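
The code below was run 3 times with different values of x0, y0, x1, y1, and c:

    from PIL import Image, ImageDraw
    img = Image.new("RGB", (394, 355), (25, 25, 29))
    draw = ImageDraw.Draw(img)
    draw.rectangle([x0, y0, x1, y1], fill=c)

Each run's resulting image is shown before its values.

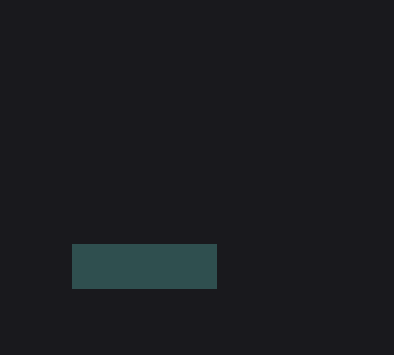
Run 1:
x0 = 72, y0 = 244, x1 = 216, y1 = 288, c = 'darkslategray'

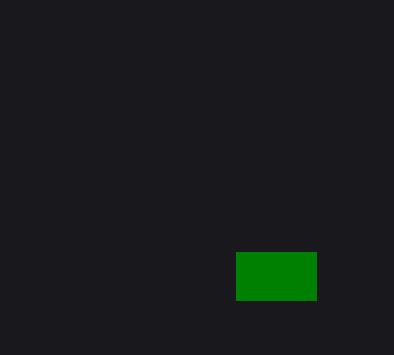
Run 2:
x0 = 236; y0 = 252; x1 = 316; y1 = 300; c = 'green'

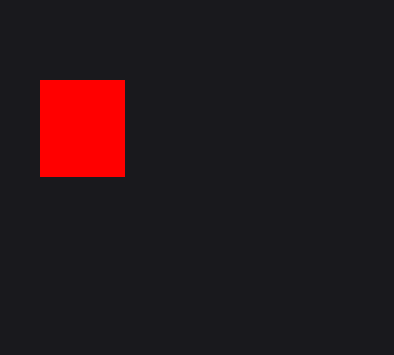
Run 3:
x0 = 40
y0 = 80
x1 = 124
y1 = 176
c = 'red'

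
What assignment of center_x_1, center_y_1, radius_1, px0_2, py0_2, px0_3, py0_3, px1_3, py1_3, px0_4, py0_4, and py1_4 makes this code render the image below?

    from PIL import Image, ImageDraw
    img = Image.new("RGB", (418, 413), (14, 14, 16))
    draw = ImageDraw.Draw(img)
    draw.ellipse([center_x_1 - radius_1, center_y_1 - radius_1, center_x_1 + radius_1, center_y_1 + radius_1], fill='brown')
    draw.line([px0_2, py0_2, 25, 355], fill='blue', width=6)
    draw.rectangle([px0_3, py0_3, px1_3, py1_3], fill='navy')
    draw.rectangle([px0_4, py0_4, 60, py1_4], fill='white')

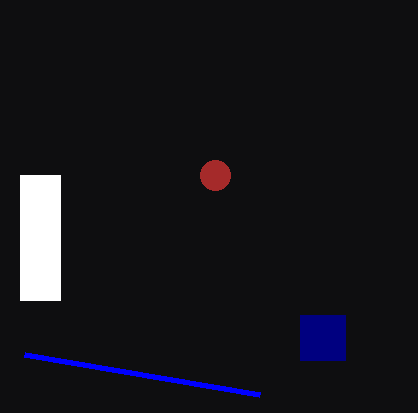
center_x_1 = 215
center_y_1 = 175
radius_1 = 15
px0_2 = 260
py0_2 = 395
px0_3 = 300
py0_3 = 315
px1_3 = 345
py1_3 = 360
px0_4 = 20
py0_4 = 175
py1_4 = 300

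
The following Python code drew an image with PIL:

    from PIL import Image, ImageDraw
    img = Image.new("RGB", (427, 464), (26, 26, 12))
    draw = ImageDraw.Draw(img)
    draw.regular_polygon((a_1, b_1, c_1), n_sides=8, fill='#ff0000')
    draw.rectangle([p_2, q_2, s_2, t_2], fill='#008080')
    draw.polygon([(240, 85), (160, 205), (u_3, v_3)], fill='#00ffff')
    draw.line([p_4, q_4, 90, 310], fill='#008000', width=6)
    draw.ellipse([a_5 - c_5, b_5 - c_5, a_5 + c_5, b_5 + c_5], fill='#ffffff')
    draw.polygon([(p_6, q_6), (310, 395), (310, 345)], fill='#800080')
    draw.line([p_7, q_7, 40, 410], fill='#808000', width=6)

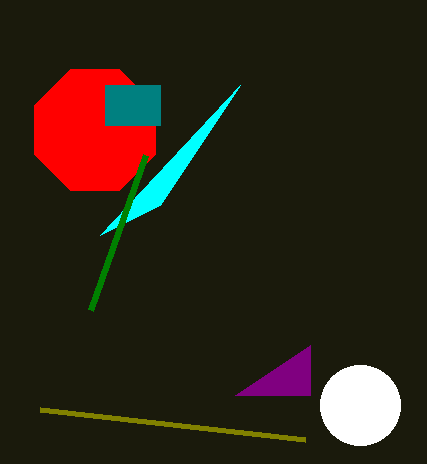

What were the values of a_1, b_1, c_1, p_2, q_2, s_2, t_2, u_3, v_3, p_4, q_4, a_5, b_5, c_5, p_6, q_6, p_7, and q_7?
a_1 = 95; b_1 = 130; c_1 = 65; p_2 = 105; q_2 = 85; s_2 = 160; t_2 = 125; u_3 = 100; v_3 = 235; p_4 = 145; q_4 = 155; a_5 = 360; b_5 = 405; c_5 = 40; p_6 = 235; q_6 = 395; p_7 = 305; q_7 = 440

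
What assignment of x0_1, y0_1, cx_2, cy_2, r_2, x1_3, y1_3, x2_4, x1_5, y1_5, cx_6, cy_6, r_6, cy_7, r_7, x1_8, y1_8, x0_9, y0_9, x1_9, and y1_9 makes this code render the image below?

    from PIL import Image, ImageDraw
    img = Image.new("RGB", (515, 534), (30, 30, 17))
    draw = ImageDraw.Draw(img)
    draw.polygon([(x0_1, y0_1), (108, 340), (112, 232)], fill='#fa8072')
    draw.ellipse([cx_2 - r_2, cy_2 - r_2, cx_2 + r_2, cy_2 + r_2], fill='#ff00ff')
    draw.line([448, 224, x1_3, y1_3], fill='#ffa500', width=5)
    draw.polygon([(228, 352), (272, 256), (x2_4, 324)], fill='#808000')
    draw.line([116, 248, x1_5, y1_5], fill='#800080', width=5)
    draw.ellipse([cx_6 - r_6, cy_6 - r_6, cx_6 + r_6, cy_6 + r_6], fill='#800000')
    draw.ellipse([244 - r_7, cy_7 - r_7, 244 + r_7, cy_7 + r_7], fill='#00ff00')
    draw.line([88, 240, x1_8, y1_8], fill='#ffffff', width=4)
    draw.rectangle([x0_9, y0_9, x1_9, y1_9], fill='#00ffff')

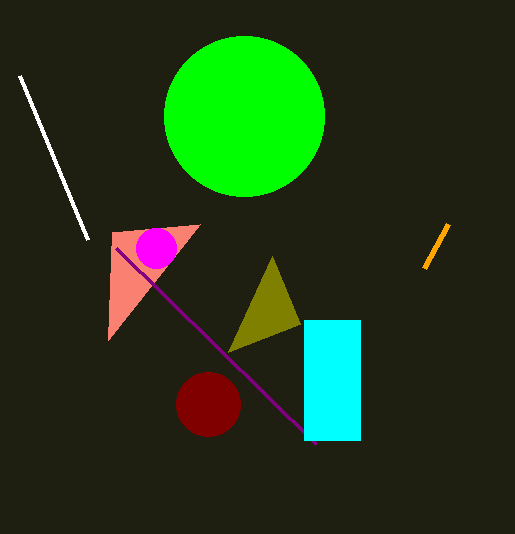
x0_1 = 200, y0_1 = 224, cx_2 = 156, cy_2 = 248, r_2 = 20, x1_3 = 424, y1_3 = 268, x2_4 = 300, x1_5 = 316, y1_5 = 444, cx_6 = 208, cy_6 = 404, r_6 = 32, cy_7 = 116, r_7 = 80, x1_8 = 20, y1_8 = 76, x0_9 = 304, y0_9 = 320, x1_9 = 360, y1_9 = 440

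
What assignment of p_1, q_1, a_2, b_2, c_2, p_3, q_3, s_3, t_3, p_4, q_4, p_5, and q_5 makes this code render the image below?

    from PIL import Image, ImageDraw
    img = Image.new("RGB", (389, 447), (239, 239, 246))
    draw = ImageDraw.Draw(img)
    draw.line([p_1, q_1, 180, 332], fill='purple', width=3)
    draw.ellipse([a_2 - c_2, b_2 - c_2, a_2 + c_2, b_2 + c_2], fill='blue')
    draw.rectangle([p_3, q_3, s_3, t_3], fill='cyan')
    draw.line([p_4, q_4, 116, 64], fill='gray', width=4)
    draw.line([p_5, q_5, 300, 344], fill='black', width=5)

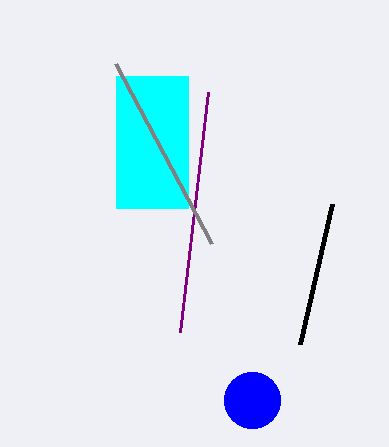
p_1 = 208
q_1 = 92
a_2 = 252
b_2 = 400
c_2 = 28
p_3 = 116
q_3 = 76
s_3 = 188
t_3 = 208
p_4 = 212
q_4 = 244
p_5 = 332
q_5 = 204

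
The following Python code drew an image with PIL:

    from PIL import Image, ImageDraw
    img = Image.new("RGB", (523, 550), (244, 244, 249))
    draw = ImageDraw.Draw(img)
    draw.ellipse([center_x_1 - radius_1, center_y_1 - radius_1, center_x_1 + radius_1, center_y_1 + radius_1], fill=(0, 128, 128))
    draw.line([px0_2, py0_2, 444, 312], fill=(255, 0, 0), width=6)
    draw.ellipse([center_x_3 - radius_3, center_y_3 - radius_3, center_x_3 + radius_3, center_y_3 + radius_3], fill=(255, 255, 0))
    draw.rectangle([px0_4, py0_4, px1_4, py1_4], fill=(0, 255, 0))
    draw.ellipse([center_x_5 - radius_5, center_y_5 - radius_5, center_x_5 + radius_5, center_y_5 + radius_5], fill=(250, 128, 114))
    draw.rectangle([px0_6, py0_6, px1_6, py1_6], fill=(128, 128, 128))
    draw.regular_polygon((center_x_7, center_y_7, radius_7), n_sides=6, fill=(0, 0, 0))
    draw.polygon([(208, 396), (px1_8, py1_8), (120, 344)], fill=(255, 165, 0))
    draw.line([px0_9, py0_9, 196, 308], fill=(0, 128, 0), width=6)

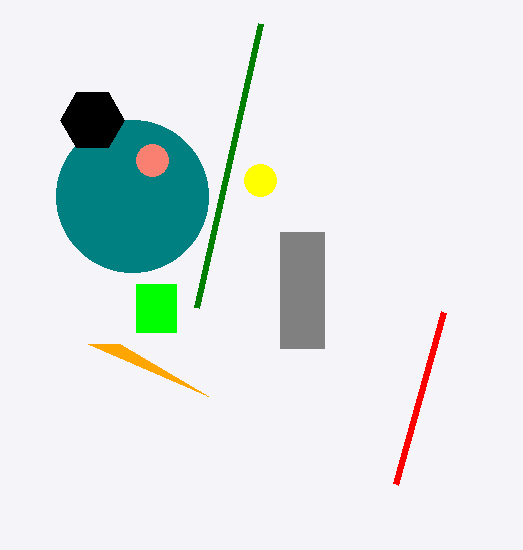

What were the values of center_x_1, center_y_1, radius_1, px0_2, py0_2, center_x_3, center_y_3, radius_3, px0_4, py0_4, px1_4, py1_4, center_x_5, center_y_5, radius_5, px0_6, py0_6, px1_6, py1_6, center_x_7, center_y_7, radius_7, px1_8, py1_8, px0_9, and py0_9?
center_x_1 = 132; center_y_1 = 196; radius_1 = 76; px0_2 = 396; py0_2 = 484; center_x_3 = 260; center_y_3 = 180; radius_3 = 16; px0_4 = 136; py0_4 = 284; px1_4 = 176; py1_4 = 332; center_x_5 = 152; center_y_5 = 160; radius_5 = 16; px0_6 = 280; py0_6 = 232; px1_6 = 324; py1_6 = 348; center_x_7 = 92; center_y_7 = 120; radius_7 = 32; px1_8 = 88; py1_8 = 344; px0_9 = 260; py0_9 = 24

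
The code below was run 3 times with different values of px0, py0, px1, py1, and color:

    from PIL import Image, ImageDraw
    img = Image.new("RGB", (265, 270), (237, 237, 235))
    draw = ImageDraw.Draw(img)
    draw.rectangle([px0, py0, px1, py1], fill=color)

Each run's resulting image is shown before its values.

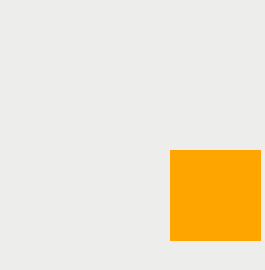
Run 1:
px0 = 170
py0 = 150
px1 = 260
py1 = 240
color = 'orange'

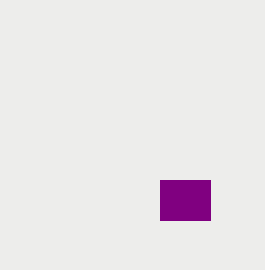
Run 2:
px0 = 160, py0 = 180, px1 = 210, py1 = 220, color = 'purple'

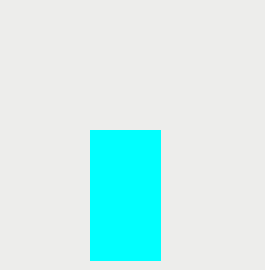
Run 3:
px0 = 90
py0 = 130
px1 = 160
py1 = 260
color = 'cyan'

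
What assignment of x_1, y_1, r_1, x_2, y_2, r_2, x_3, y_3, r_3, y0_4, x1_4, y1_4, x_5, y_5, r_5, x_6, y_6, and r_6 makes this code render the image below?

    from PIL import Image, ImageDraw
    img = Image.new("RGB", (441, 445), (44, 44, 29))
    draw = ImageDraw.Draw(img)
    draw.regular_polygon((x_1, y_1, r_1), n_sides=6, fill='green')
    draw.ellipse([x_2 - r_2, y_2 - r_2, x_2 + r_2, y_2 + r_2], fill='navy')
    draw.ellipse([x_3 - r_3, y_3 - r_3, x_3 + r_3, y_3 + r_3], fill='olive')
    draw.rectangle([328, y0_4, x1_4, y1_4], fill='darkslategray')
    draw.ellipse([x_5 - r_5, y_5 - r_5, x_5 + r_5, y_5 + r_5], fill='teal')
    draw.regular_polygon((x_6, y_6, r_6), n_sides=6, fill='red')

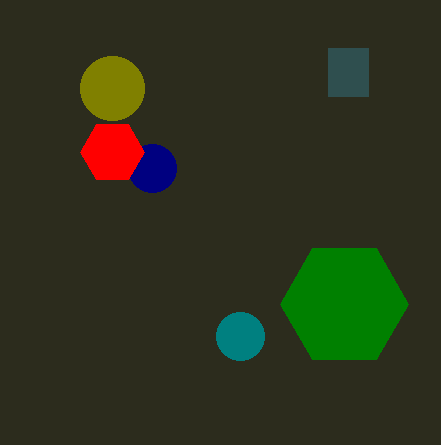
x_1 = 344; y_1 = 304; r_1 = 64; x_2 = 152; y_2 = 168; r_2 = 24; x_3 = 112; y_3 = 88; r_3 = 32; y0_4 = 48; x1_4 = 368; y1_4 = 96; x_5 = 240; y_5 = 336; r_5 = 24; x_6 = 112; y_6 = 152; r_6 = 32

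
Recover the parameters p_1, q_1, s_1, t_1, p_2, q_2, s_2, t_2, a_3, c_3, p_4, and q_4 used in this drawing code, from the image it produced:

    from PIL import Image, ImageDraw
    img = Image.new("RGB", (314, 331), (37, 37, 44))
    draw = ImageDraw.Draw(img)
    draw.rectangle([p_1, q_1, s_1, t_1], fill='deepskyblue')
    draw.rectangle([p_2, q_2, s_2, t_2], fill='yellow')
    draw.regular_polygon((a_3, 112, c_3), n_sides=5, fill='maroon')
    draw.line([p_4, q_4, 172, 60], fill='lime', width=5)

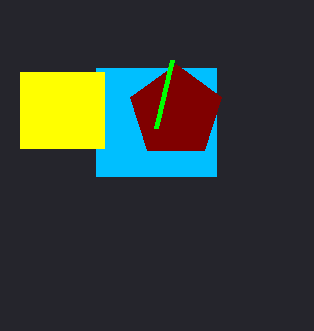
p_1 = 96
q_1 = 68
s_1 = 216
t_1 = 176
p_2 = 20
q_2 = 72
s_2 = 104
t_2 = 148
a_3 = 176
c_3 = 48
p_4 = 156
q_4 = 128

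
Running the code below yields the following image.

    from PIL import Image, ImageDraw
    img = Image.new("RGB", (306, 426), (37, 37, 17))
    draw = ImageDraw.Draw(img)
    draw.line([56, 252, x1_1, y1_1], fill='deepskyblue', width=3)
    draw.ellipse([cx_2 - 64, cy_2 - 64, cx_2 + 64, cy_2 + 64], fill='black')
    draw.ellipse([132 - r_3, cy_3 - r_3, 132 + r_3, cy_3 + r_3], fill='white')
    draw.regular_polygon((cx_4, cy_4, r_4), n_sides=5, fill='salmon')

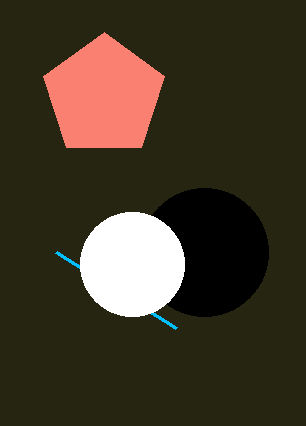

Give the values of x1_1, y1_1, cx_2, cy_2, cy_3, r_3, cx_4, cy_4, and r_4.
x1_1 = 176, y1_1 = 328, cx_2 = 204, cy_2 = 252, cy_3 = 264, r_3 = 52, cx_4 = 104, cy_4 = 96, r_4 = 64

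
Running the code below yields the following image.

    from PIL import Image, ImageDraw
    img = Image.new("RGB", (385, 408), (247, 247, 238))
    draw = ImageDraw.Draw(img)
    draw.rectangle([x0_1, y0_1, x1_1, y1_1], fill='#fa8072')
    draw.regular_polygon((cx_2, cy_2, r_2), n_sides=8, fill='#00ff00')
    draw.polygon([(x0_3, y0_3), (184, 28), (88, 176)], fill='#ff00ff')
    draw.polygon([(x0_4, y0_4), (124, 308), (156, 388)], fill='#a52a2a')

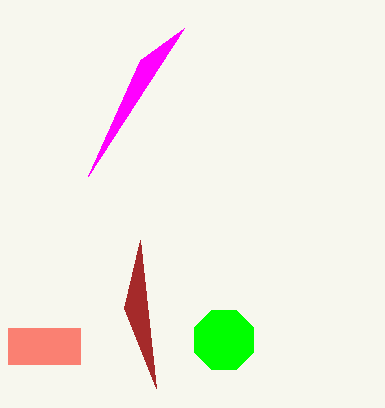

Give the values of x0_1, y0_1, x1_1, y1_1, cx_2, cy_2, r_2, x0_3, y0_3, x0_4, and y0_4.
x0_1 = 8, y0_1 = 328, x1_1 = 80, y1_1 = 364, cx_2 = 224, cy_2 = 340, r_2 = 32, x0_3 = 140, y0_3 = 60, x0_4 = 140, y0_4 = 240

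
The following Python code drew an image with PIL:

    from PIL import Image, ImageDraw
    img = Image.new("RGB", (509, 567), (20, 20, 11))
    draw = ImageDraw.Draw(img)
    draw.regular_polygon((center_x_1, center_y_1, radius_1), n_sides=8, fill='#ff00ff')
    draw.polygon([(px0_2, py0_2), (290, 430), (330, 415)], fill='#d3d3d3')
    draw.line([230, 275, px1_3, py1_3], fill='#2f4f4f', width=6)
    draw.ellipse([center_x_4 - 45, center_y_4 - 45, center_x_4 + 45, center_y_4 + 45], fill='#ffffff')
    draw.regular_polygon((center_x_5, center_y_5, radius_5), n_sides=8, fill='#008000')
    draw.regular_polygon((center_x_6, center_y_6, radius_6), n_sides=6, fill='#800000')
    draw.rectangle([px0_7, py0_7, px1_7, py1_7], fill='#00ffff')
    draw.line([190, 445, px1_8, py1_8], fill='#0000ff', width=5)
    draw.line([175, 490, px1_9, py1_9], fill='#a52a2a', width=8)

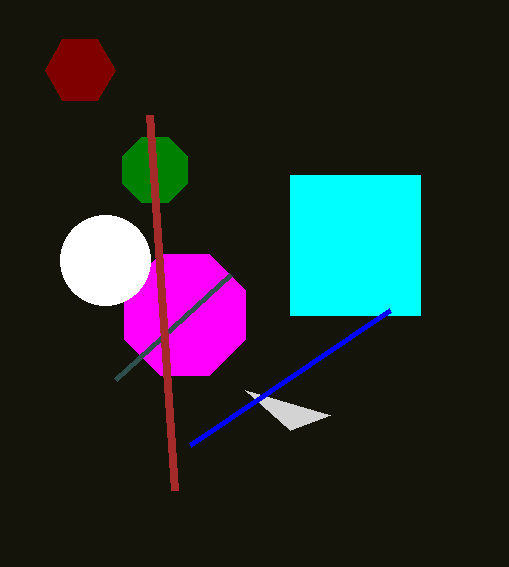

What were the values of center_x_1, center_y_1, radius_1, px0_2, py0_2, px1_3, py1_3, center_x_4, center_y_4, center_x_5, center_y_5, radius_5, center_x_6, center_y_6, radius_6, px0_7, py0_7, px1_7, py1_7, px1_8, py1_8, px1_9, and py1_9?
center_x_1 = 185; center_y_1 = 315; radius_1 = 65; px0_2 = 245; py0_2 = 390; px1_3 = 115; py1_3 = 380; center_x_4 = 105; center_y_4 = 260; center_x_5 = 155; center_y_5 = 170; radius_5 = 35; center_x_6 = 80; center_y_6 = 70; radius_6 = 35; px0_7 = 290; py0_7 = 175; px1_7 = 420; py1_7 = 315; px1_8 = 390; py1_8 = 310; px1_9 = 150; py1_9 = 115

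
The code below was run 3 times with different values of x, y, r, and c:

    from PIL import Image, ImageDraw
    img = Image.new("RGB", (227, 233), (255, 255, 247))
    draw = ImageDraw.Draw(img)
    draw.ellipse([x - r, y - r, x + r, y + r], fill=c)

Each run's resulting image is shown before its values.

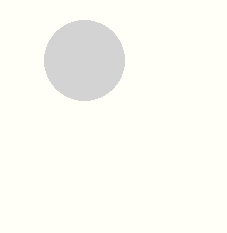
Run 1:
x = 84
y = 60
r = 40
c = 'lightgray'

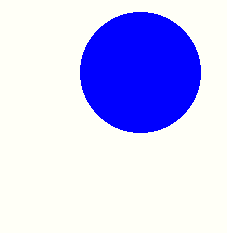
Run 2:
x = 140, y = 72, r = 60, c = 'blue'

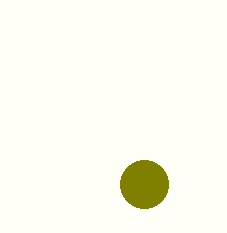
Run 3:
x = 144, y = 184, r = 24, c = 'olive'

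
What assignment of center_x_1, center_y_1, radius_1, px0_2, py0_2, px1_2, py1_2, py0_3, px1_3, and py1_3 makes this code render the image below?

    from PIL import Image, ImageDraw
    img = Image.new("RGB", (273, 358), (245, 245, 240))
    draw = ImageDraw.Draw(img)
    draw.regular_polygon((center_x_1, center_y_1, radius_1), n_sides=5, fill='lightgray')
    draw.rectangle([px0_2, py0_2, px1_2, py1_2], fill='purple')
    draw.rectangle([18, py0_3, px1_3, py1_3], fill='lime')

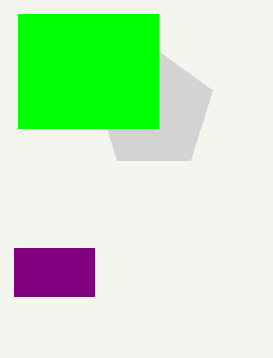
center_x_1 = 154
center_y_1 = 110
radius_1 = 62
px0_2 = 14
py0_2 = 248
px1_2 = 94
py1_2 = 296
py0_3 = 14
px1_3 = 158
py1_3 = 128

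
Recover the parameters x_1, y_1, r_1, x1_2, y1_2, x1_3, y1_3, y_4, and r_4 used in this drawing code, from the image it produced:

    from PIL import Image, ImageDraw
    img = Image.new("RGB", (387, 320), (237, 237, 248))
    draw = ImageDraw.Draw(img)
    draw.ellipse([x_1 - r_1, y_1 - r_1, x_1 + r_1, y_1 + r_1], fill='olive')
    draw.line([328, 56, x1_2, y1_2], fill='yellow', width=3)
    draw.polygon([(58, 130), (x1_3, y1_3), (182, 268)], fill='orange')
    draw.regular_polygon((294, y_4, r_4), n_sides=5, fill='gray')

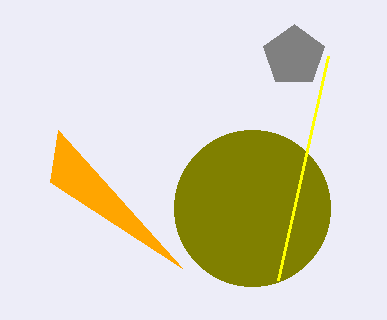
x_1 = 252; y_1 = 208; r_1 = 78; x1_2 = 278; y1_2 = 280; x1_3 = 50; y1_3 = 182; y_4 = 56; r_4 = 32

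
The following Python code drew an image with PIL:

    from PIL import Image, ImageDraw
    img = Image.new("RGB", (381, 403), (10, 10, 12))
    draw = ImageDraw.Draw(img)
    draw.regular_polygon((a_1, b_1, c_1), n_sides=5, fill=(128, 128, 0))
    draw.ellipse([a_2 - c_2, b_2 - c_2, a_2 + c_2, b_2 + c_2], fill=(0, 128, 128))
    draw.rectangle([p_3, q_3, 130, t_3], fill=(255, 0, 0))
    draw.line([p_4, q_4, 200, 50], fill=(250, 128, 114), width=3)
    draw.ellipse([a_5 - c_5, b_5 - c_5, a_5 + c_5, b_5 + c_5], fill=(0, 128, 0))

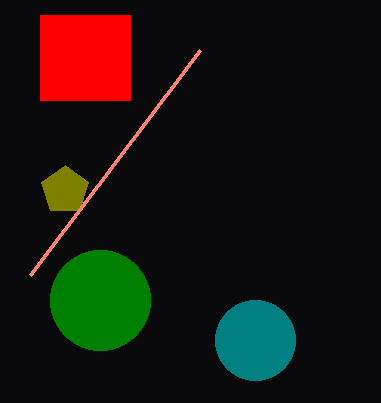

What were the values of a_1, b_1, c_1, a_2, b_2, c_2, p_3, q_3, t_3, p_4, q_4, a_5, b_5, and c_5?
a_1 = 65
b_1 = 190
c_1 = 25
a_2 = 255
b_2 = 340
c_2 = 40
p_3 = 40
q_3 = 15
t_3 = 100
p_4 = 30
q_4 = 275
a_5 = 100
b_5 = 300
c_5 = 50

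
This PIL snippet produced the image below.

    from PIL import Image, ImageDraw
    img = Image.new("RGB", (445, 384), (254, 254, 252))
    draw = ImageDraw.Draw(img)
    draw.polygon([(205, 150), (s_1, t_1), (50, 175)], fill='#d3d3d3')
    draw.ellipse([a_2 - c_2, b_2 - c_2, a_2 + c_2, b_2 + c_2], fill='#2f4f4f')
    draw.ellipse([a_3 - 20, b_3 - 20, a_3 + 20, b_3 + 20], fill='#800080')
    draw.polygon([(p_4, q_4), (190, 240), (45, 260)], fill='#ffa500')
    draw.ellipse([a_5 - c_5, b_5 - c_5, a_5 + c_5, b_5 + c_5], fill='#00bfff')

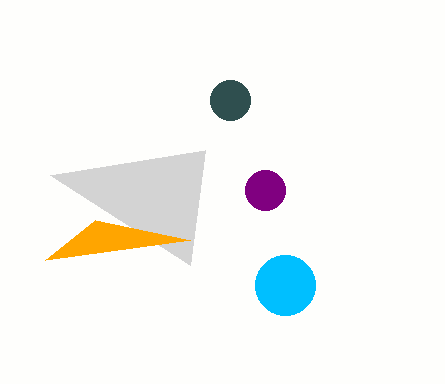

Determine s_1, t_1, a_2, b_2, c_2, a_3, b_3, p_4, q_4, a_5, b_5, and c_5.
s_1 = 190, t_1 = 265, a_2 = 230, b_2 = 100, c_2 = 20, a_3 = 265, b_3 = 190, p_4 = 95, q_4 = 220, a_5 = 285, b_5 = 285, c_5 = 30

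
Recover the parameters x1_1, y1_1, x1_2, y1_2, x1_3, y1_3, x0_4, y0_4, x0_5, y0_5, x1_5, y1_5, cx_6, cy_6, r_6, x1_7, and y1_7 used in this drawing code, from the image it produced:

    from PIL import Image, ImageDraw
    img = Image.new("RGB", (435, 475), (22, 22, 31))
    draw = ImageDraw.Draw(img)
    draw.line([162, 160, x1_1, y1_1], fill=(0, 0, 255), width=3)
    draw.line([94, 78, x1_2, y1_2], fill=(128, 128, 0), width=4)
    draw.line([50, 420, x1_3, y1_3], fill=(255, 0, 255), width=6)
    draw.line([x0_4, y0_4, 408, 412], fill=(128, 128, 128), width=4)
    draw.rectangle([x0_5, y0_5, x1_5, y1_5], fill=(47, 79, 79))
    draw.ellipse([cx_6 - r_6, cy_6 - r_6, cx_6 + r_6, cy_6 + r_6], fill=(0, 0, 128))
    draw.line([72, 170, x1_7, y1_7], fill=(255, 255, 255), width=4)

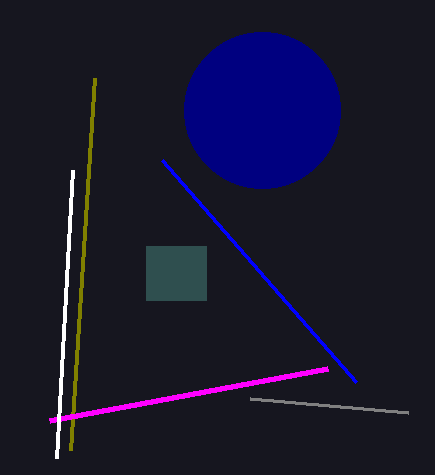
x1_1 = 356, y1_1 = 382, x1_2 = 70, y1_2 = 450, x1_3 = 328, y1_3 = 368, x0_4 = 250, y0_4 = 398, x0_5 = 146, y0_5 = 246, x1_5 = 206, y1_5 = 300, cx_6 = 262, cy_6 = 110, r_6 = 78, x1_7 = 56, y1_7 = 458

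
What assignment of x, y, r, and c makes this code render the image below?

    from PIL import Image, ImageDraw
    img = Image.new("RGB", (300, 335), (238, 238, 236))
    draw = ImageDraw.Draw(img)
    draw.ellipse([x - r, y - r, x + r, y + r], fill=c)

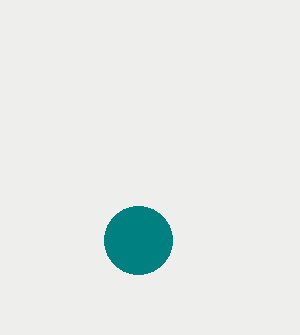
x = 138; y = 240; r = 34; c = 'teal'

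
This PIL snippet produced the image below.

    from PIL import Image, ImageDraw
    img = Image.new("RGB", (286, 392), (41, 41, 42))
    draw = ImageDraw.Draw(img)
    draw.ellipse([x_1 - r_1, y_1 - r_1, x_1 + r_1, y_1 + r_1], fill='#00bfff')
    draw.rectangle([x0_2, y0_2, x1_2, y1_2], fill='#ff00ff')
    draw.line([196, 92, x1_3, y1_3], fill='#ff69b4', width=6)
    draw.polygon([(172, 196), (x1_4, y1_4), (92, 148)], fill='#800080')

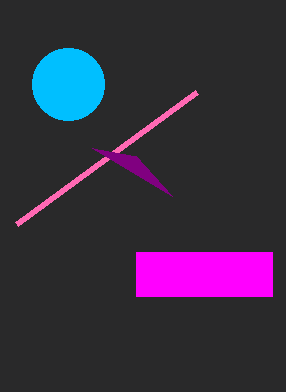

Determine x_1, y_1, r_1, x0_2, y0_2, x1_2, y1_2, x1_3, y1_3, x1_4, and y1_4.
x_1 = 68, y_1 = 84, r_1 = 36, x0_2 = 136, y0_2 = 252, x1_2 = 272, y1_2 = 296, x1_3 = 16, y1_3 = 224, x1_4 = 136, y1_4 = 156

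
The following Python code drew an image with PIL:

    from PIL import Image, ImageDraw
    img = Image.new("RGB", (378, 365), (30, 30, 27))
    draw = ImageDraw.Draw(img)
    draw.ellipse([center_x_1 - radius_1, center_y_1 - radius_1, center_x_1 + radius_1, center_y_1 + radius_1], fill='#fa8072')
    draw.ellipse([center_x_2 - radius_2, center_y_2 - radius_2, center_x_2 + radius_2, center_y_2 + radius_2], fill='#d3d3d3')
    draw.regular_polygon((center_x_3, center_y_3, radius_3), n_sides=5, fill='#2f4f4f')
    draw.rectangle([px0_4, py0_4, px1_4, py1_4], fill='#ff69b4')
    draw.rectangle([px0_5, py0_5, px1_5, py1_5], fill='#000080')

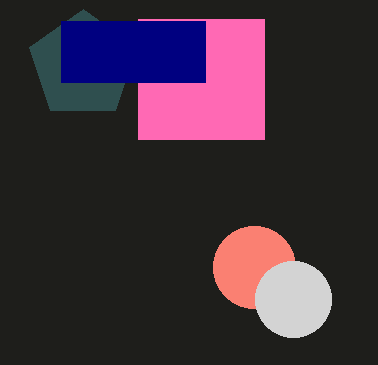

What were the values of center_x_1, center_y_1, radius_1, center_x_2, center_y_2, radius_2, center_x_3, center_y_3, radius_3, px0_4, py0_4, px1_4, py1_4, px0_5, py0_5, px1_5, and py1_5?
center_x_1 = 254; center_y_1 = 267; radius_1 = 41; center_x_2 = 293; center_y_2 = 299; radius_2 = 38; center_x_3 = 83; center_y_3 = 65; radius_3 = 56; px0_4 = 138; py0_4 = 19; px1_4 = 264; py1_4 = 139; px0_5 = 61; py0_5 = 21; px1_5 = 205; py1_5 = 82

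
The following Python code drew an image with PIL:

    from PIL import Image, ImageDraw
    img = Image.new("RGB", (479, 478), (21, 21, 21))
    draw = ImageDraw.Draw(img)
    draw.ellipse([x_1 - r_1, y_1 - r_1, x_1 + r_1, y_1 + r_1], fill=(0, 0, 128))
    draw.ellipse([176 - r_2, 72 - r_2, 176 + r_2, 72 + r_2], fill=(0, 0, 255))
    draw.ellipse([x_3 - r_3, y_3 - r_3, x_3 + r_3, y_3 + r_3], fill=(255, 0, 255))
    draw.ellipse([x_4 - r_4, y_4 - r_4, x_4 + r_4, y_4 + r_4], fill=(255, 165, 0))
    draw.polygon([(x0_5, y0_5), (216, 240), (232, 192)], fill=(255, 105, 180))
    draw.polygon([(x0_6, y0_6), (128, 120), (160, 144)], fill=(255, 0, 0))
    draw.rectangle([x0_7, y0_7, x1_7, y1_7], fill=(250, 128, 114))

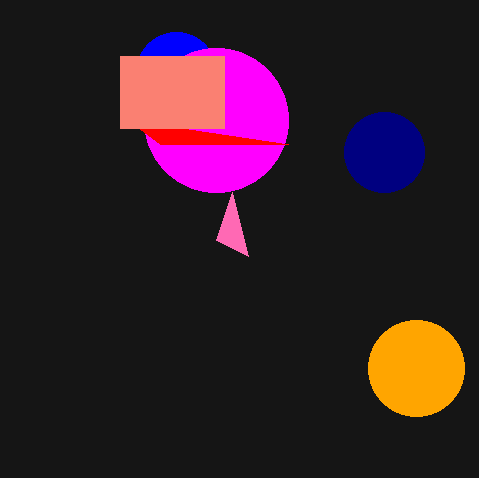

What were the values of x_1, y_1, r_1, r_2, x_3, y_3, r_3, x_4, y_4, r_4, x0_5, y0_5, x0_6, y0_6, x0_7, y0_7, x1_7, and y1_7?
x_1 = 384
y_1 = 152
r_1 = 40
r_2 = 40
x_3 = 216
y_3 = 120
r_3 = 72
x_4 = 416
y_4 = 368
r_4 = 48
x0_5 = 248
y0_5 = 256
x0_6 = 288
y0_6 = 144
x0_7 = 120
y0_7 = 56
x1_7 = 224
y1_7 = 128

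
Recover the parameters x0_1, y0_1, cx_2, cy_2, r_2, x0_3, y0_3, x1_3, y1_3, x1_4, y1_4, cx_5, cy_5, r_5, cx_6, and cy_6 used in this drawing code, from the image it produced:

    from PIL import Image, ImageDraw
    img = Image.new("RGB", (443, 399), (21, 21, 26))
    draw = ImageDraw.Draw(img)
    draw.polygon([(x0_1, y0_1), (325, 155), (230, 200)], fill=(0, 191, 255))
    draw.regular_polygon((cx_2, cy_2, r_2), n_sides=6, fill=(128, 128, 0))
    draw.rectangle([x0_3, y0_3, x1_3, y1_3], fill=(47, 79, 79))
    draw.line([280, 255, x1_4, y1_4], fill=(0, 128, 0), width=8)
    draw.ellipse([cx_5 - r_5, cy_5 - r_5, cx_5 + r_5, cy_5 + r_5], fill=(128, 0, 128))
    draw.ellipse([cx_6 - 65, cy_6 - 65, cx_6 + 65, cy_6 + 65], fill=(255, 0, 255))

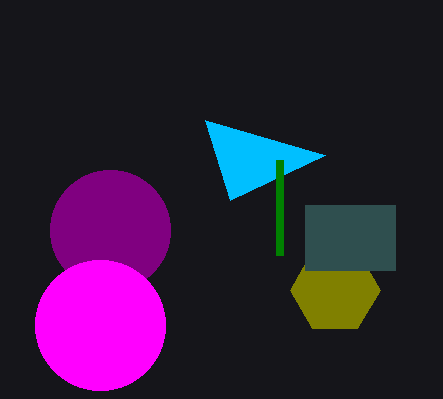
x0_1 = 205, y0_1 = 120, cx_2 = 335, cy_2 = 290, r_2 = 45, x0_3 = 305, y0_3 = 205, x1_3 = 395, y1_3 = 270, x1_4 = 280, y1_4 = 160, cx_5 = 110, cy_5 = 230, r_5 = 60, cx_6 = 100, cy_6 = 325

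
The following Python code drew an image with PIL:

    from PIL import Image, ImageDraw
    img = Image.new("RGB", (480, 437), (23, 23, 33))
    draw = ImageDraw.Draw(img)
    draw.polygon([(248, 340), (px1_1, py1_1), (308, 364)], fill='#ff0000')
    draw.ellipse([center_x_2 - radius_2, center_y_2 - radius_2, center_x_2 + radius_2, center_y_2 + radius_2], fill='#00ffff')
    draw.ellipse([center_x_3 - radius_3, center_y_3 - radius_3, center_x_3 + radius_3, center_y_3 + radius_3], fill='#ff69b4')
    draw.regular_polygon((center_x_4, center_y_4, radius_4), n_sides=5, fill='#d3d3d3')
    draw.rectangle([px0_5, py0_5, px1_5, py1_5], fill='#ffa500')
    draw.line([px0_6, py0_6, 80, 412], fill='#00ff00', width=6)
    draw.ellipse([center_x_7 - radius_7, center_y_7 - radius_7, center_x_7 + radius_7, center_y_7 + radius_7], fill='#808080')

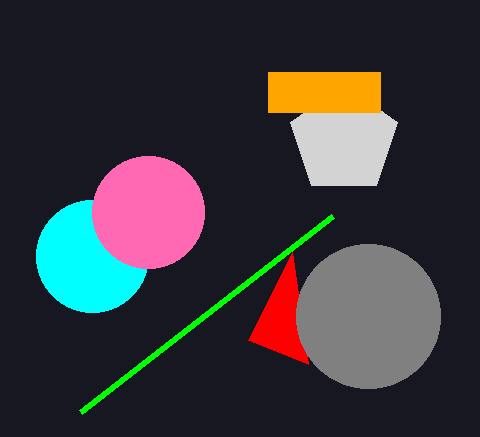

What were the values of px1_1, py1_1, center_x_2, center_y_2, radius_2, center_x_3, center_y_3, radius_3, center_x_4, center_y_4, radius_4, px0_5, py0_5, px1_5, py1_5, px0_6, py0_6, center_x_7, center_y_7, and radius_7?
px1_1 = 292
py1_1 = 252
center_x_2 = 92
center_y_2 = 256
radius_2 = 56
center_x_3 = 148
center_y_3 = 212
radius_3 = 56
center_x_4 = 344
center_y_4 = 140
radius_4 = 56
px0_5 = 268
py0_5 = 72
px1_5 = 380
py1_5 = 112
px0_6 = 332
py0_6 = 216
center_x_7 = 368
center_y_7 = 316
radius_7 = 72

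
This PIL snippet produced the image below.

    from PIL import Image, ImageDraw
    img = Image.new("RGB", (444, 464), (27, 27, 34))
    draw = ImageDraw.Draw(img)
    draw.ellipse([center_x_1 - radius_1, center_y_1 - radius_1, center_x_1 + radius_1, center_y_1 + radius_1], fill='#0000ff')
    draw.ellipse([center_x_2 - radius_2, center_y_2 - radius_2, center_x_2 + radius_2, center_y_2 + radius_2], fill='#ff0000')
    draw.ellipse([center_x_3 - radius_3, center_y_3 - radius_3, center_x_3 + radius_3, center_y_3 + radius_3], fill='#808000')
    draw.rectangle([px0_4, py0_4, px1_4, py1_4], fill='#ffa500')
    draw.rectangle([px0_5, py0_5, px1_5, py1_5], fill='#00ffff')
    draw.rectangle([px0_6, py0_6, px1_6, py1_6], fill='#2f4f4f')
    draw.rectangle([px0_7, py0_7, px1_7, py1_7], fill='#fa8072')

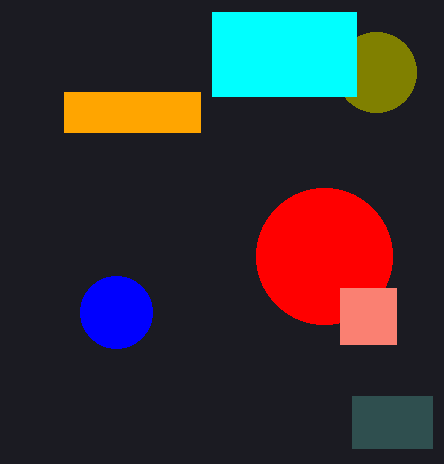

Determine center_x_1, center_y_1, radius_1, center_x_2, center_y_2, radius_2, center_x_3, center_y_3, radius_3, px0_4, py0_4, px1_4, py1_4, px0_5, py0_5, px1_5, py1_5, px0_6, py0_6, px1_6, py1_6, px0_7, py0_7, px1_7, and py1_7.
center_x_1 = 116, center_y_1 = 312, radius_1 = 36, center_x_2 = 324, center_y_2 = 256, radius_2 = 68, center_x_3 = 376, center_y_3 = 72, radius_3 = 40, px0_4 = 64, py0_4 = 92, px1_4 = 200, py1_4 = 132, px0_5 = 212, py0_5 = 12, px1_5 = 356, py1_5 = 96, px0_6 = 352, py0_6 = 396, px1_6 = 432, py1_6 = 448, px0_7 = 340, py0_7 = 288, px1_7 = 396, py1_7 = 344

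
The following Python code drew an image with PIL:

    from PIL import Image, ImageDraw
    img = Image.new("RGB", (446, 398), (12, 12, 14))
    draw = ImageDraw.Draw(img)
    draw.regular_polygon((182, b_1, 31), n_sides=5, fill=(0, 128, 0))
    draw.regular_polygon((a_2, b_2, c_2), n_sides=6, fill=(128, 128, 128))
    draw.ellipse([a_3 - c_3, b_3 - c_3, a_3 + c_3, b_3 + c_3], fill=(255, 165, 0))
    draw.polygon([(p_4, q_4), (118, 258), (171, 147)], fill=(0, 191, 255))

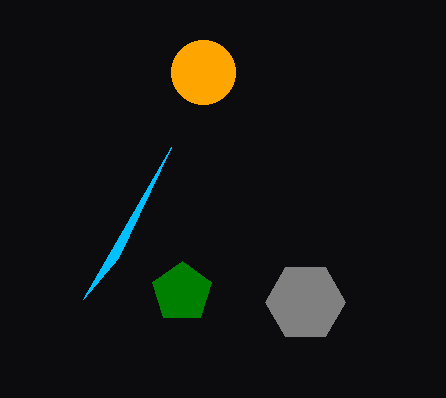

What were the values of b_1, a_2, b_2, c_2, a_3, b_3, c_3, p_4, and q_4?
b_1 = 292
a_2 = 305
b_2 = 302
c_2 = 40
a_3 = 203
b_3 = 72
c_3 = 32
p_4 = 83
q_4 = 299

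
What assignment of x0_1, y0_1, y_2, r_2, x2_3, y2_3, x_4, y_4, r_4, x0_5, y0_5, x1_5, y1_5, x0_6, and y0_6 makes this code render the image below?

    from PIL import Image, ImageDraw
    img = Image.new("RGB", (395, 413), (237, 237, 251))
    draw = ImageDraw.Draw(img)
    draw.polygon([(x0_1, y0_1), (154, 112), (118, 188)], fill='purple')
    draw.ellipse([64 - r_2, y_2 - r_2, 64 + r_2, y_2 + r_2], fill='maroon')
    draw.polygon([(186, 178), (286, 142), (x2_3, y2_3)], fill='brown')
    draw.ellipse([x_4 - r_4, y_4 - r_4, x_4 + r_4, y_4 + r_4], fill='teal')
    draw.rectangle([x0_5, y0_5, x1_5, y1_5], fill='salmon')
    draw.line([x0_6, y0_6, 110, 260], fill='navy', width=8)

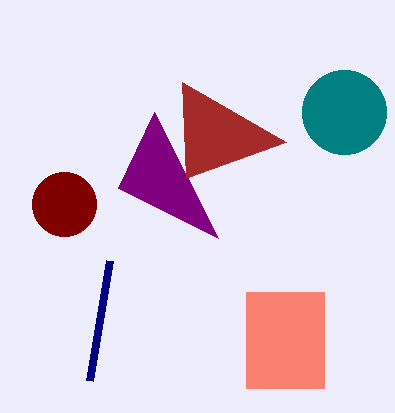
x0_1 = 218; y0_1 = 238; y_2 = 204; r_2 = 32; x2_3 = 182; y2_3 = 82; x_4 = 344; y_4 = 112; r_4 = 42; x0_5 = 246; y0_5 = 292; x1_5 = 324; y1_5 = 388; x0_6 = 90; y0_6 = 380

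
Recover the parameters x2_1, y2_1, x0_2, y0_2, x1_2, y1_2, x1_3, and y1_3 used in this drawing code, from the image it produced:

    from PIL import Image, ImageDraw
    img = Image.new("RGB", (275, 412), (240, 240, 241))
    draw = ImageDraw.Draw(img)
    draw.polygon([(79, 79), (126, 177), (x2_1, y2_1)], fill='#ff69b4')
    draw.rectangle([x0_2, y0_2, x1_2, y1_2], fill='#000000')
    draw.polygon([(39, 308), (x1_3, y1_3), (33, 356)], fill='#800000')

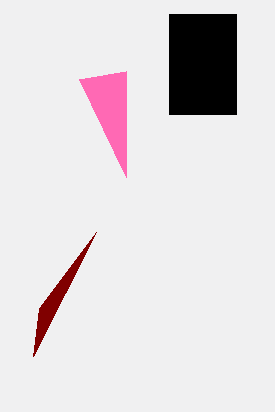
x2_1 = 126; y2_1 = 71; x0_2 = 169; y0_2 = 14; x1_2 = 236; y1_2 = 114; x1_3 = 96; y1_3 = 232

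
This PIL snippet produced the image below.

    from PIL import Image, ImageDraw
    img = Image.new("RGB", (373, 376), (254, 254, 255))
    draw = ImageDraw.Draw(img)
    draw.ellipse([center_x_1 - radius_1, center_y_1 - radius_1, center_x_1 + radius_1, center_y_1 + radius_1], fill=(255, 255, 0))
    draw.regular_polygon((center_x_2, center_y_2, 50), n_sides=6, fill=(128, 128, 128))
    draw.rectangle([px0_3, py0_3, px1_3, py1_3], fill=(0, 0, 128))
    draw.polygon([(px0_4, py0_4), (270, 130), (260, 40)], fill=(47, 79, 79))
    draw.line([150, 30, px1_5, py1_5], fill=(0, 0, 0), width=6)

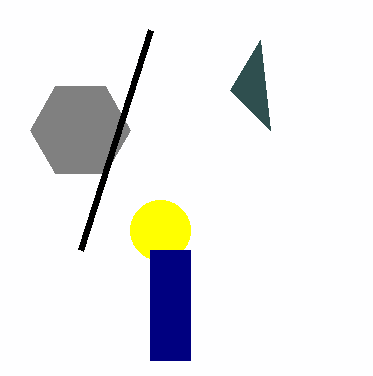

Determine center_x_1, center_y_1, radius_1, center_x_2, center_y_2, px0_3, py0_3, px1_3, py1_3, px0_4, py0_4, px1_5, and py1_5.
center_x_1 = 160
center_y_1 = 230
radius_1 = 30
center_x_2 = 80
center_y_2 = 130
px0_3 = 150
py0_3 = 250
px1_3 = 190
py1_3 = 360
px0_4 = 230
py0_4 = 90
px1_5 = 80
py1_5 = 250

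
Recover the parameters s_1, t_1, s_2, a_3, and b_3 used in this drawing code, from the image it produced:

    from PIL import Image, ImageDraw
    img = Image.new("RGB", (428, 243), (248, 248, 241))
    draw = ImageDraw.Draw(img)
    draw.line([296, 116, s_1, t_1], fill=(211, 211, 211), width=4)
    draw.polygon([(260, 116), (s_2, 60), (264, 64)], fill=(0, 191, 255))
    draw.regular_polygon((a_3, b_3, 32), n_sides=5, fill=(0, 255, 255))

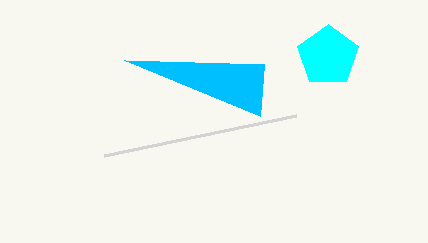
s_1 = 104, t_1 = 156, s_2 = 124, a_3 = 328, b_3 = 56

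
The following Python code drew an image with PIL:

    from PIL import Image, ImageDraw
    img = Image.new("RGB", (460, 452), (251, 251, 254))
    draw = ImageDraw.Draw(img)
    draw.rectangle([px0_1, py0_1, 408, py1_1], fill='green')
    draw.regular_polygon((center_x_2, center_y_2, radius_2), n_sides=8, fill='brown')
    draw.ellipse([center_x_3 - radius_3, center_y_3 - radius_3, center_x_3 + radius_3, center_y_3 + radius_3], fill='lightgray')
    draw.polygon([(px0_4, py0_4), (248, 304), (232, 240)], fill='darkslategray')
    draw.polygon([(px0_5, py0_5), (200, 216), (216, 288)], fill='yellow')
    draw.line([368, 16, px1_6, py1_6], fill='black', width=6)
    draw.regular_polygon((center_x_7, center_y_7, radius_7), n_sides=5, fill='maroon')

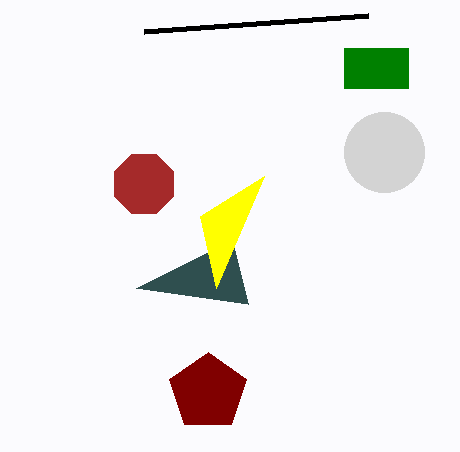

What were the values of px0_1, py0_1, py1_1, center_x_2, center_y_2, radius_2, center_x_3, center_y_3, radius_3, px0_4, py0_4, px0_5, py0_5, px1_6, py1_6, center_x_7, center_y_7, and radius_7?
px0_1 = 344
py0_1 = 48
py1_1 = 88
center_x_2 = 144
center_y_2 = 184
radius_2 = 32
center_x_3 = 384
center_y_3 = 152
radius_3 = 40
px0_4 = 136
py0_4 = 288
px0_5 = 264
py0_5 = 176
px1_6 = 144
py1_6 = 32
center_x_7 = 208
center_y_7 = 392
radius_7 = 40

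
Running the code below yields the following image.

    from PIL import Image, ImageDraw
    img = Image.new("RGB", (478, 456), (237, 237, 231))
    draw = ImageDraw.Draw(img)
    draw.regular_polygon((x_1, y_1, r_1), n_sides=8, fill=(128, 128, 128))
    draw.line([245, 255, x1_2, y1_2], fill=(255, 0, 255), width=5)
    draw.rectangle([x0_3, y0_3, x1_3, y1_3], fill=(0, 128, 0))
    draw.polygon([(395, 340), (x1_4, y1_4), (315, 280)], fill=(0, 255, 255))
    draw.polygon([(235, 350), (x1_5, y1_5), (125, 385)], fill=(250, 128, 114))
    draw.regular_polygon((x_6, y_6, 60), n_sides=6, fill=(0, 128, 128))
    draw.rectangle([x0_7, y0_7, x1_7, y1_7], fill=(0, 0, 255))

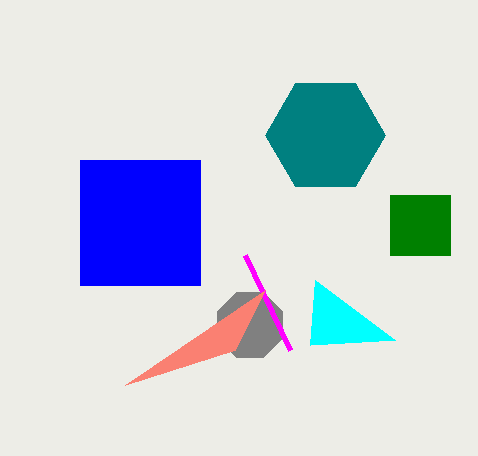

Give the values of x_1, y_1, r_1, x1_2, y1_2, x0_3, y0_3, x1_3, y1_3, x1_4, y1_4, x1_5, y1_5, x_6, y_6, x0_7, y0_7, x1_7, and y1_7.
x_1 = 250; y_1 = 325; r_1 = 35; x1_2 = 290; y1_2 = 350; x0_3 = 390; y0_3 = 195; x1_3 = 450; y1_3 = 255; x1_4 = 310; y1_4 = 345; x1_5 = 265; y1_5 = 290; x_6 = 325; y_6 = 135; x0_7 = 80; y0_7 = 160; x1_7 = 200; y1_7 = 285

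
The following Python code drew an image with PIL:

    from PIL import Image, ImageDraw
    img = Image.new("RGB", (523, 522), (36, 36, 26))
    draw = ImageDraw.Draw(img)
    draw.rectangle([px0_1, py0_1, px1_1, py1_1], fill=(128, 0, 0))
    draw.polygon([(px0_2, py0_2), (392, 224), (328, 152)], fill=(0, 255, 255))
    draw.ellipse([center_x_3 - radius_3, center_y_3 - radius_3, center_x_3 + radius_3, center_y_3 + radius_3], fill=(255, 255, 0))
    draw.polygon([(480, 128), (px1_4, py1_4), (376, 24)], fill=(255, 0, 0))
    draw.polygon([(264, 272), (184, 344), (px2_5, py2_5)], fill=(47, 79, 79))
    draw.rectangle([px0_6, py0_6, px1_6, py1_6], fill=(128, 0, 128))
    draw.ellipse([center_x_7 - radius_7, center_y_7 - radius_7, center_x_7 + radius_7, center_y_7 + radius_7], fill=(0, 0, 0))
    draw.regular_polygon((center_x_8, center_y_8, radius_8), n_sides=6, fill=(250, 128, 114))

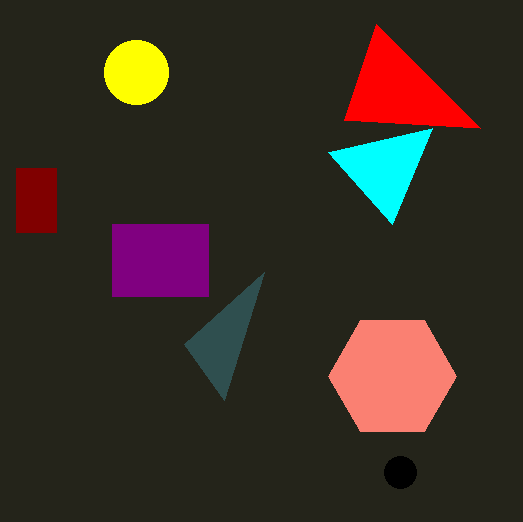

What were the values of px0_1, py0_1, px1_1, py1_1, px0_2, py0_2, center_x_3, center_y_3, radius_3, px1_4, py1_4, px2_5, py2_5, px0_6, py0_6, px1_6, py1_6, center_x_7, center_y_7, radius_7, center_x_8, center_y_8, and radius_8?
px0_1 = 16, py0_1 = 168, px1_1 = 56, py1_1 = 232, px0_2 = 432, py0_2 = 128, center_x_3 = 136, center_y_3 = 72, radius_3 = 32, px1_4 = 344, py1_4 = 120, px2_5 = 224, py2_5 = 400, px0_6 = 112, py0_6 = 224, px1_6 = 208, py1_6 = 296, center_x_7 = 400, center_y_7 = 472, radius_7 = 16, center_x_8 = 392, center_y_8 = 376, radius_8 = 64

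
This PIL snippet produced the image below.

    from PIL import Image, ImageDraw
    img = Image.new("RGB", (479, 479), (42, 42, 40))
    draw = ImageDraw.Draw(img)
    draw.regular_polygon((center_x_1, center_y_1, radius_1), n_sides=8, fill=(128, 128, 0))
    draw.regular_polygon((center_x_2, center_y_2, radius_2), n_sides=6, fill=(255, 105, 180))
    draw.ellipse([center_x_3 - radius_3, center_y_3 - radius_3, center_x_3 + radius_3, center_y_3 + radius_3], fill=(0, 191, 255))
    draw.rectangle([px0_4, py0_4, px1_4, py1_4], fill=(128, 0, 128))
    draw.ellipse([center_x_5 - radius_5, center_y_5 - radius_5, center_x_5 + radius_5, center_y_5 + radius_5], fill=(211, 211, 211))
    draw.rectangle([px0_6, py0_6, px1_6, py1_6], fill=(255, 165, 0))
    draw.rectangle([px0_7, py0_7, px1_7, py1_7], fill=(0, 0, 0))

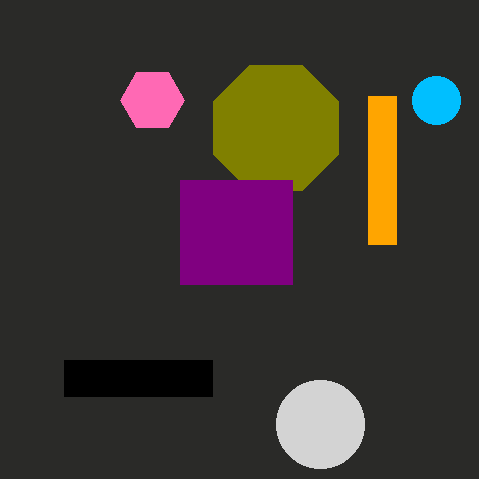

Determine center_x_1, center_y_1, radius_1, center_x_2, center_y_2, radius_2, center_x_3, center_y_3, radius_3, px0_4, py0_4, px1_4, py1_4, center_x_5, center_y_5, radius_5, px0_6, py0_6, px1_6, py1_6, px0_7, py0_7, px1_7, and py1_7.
center_x_1 = 276; center_y_1 = 128; radius_1 = 68; center_x_2 = 152; center_y_2 = 100; radius_2 = 32; center_x_3 = 436; center_y_3 = 100; radius_3 = 24; px0_4 = 180; py0_4 = 180; px1_4 = 292; py1_4 = 284; center_x_5 = 320; center_y_5 = 424; radius_5 = 44; px0_6 = 368; py0_6 = 96; px1_6 = 396; py1_6 = 244; px0_7 = 64; py0_7 = 360; px1_7 = 212; py1_7 = 396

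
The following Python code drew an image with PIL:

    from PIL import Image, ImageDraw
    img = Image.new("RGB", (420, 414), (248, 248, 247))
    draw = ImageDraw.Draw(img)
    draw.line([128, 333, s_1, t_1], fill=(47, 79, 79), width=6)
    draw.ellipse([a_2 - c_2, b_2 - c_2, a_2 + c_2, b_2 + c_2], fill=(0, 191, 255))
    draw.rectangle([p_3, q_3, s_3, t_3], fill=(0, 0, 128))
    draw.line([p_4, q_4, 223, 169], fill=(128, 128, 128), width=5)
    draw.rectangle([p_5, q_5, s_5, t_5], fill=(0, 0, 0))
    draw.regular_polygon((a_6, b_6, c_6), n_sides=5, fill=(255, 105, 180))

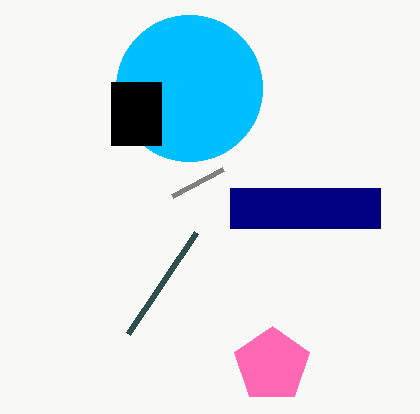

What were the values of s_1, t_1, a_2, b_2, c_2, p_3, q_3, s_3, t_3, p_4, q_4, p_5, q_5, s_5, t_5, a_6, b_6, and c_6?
s_1 = 196, t_1 = 232, a_2 = 189, b_2 = 88, c_2 = 73, p_3 = 230, q_3 = 188, s_3 = 380, t_3 = 228, p_4 = 172, q_4 = 196, p_5 = 111, q_5 = 82, s_5 = 161, t_5 = 145, a_6 = 272, b_6 = 365, c_6 = 39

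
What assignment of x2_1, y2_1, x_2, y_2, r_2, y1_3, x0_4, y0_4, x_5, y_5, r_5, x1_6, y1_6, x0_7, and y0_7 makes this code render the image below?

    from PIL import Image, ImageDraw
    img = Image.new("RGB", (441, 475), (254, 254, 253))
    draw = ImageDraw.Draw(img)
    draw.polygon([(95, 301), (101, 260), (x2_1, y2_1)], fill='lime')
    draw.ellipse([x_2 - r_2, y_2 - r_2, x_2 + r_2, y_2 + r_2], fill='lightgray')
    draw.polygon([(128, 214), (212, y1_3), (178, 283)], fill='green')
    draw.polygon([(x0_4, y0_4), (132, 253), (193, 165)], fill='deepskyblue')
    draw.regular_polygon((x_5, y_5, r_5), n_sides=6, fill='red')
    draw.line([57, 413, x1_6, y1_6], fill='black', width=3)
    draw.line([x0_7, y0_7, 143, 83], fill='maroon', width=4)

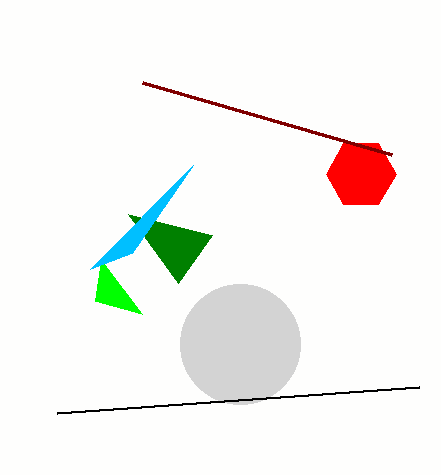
x2_1 = 142
y2_1 = 314
x_2 = 240
y_2 = 344
r_2 = 60
y1_3 = 235
x0_4 = 90
y0_4 = 269
x_5 = 361
y_5 = 174
r_5 = 35
x1_6 = 419
y1_6 = 387
x0_7 = 392
y0_7 = 155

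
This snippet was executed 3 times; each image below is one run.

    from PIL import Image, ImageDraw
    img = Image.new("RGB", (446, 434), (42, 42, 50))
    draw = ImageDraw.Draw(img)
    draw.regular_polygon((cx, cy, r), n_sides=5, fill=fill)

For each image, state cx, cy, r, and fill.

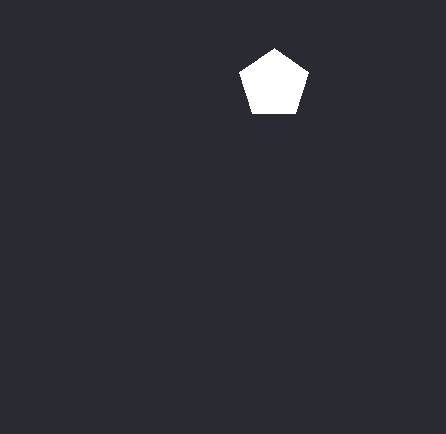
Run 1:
cx = 274; cy = 84; r = 36; fill = 'white'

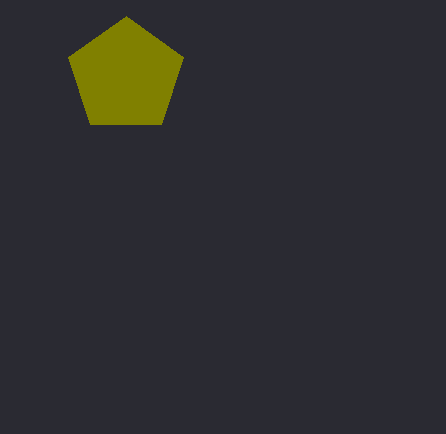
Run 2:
cx = 126
cy = 76
r = 60
fill = 'olive'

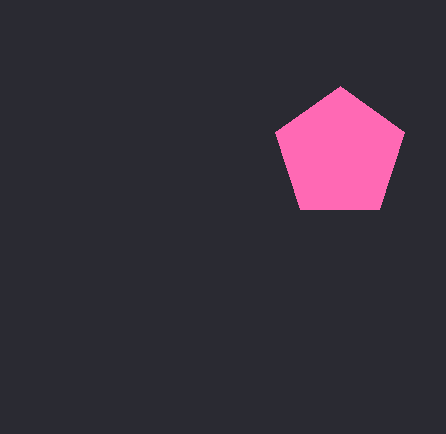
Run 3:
cx = 340, cy = 154, r = 68, fill = 'hotpink'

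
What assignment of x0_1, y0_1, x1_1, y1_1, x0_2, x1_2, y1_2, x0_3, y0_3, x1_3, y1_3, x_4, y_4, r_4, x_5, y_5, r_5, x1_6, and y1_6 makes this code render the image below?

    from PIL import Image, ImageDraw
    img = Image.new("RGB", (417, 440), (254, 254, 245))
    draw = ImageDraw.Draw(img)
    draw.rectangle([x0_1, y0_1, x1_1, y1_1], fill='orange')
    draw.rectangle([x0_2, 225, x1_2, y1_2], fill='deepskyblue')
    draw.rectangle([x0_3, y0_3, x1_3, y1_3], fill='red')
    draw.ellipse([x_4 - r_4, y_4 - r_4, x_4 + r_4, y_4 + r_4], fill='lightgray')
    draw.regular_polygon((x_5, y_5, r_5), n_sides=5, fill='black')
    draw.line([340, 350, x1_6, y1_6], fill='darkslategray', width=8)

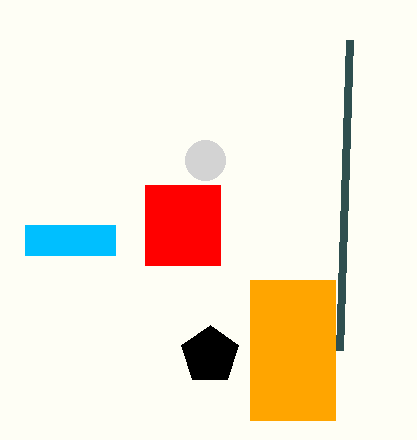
x0_1 = 250
y0_1 = 280
x1_1 = 335
y1_1 = 420
x0_2 = 25
x1_2 = 115
y1_2 = 255
x0_3 = 145
y0_3 = 185
x1_3 = 220
y1_3 = 265
x_4 = 205
y_4 = 160
r_4 = 20
x_5 = 210
y_5 = 355
r_5 = 30
x1_6 = 350
y1_6 = 40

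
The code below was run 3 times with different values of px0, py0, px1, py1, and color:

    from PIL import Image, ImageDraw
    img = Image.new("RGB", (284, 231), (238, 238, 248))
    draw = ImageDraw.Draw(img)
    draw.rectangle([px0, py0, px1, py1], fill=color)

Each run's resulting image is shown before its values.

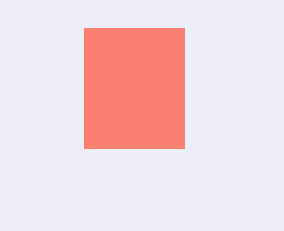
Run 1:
px0 = 84; py0 = 28; px1 = 184; py1 = 148; color = 'salmon'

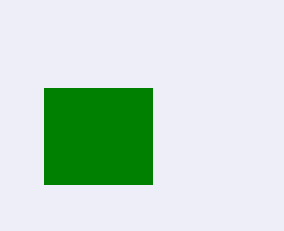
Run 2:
px0 = 44; py0 = 88; px1 = 152; py1 = 184; color = 'green'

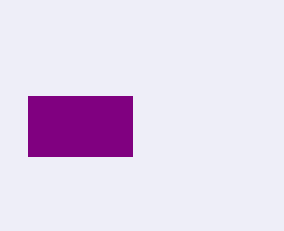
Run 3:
px0 = 28; py0 = 96; px1 = 132; py1 = 156; color = 'purple'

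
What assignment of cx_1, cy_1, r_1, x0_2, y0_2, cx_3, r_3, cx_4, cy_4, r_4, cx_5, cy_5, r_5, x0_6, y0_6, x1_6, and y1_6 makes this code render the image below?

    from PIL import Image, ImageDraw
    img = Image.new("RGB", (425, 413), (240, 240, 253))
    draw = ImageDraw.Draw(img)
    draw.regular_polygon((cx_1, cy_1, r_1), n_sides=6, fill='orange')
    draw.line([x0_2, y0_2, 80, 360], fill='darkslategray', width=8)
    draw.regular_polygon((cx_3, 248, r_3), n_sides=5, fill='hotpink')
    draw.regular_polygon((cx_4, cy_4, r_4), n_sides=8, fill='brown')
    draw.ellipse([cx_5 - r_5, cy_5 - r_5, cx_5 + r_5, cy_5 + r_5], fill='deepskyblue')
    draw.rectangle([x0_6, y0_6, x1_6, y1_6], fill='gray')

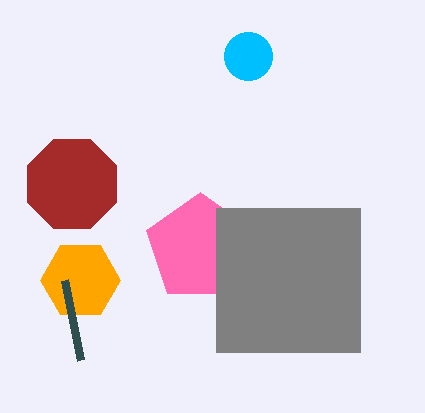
cx_1 = 80, cy_1 = 280, r_1 = 40, x0_2 = 64, y0_2 = 280, cx_3 = 200, r_3 = 56, cx_4 = 72, cy_4 = 184, r_4 = 48, cx_5 = 248, cy_5 = 56, r_5 = 24, x0_6 = 216, y0_6 = 208, x1_6 = 360, y1_6 = 352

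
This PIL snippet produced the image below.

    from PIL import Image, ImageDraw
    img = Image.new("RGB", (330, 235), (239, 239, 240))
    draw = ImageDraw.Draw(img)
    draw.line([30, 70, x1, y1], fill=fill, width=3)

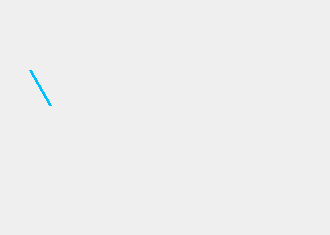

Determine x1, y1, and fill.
x1 = 50, y1 = 105, fill = 'deepskyblue'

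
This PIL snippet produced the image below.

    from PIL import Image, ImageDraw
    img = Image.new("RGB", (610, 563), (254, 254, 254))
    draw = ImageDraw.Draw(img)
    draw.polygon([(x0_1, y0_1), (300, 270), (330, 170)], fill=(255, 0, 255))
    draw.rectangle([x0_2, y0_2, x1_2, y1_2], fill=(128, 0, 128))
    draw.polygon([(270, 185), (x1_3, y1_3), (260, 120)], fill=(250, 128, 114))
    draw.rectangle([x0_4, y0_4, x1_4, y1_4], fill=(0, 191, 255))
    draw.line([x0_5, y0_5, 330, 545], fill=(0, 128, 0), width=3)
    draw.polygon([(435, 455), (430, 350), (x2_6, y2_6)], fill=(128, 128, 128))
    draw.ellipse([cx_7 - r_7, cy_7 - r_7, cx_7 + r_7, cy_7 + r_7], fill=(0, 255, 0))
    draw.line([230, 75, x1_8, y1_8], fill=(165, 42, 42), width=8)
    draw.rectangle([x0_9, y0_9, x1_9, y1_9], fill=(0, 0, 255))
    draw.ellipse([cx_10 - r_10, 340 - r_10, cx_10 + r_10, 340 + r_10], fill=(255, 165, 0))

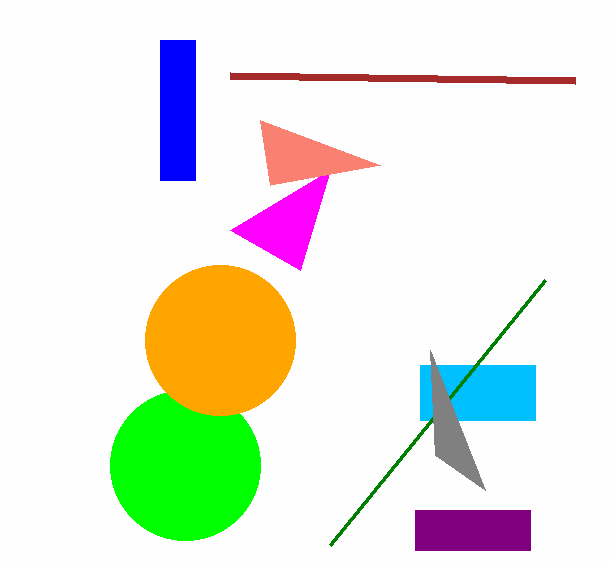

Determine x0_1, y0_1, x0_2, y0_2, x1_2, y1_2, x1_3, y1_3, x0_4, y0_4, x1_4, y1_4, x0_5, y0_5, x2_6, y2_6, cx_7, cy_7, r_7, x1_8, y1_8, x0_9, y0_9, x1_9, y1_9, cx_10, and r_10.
x0_1 = 230
y0_1 = 230
x0_2 = 415
y0_2 = 510
x1_2 = 530
y1_2 = 550
x1_3 = 380
y1_3 = 165
x0_4 = 420
y0_4 = 365
x1_4 = 535
y1_4 = 420
x0_5 = 545
y0_5 = 280
x2_6 = 485
y2_6 = 490
cx_7 = 185
cy_7 = 465
r_7 = 75
x1_8 = 575
y1_8 = 80
x0_9 = 160
y0_9 = 40
x1_9 = 195
y1_9 = 180
cx_10 = 220
r_10 = 75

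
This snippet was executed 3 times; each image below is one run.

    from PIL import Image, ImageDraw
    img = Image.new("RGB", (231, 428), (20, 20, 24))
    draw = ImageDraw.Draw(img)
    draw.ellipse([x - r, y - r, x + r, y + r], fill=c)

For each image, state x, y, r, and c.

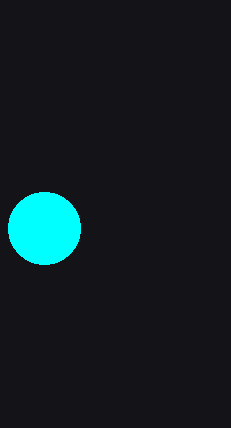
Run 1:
x = 44
y = 228
r = 36
c = 'cyan'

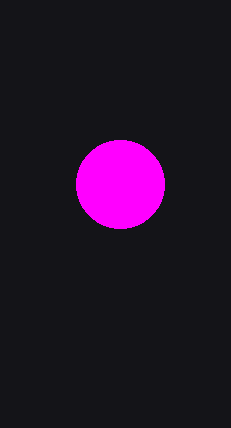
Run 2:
x = 120, y = 184, r = 44, c = 'magenta'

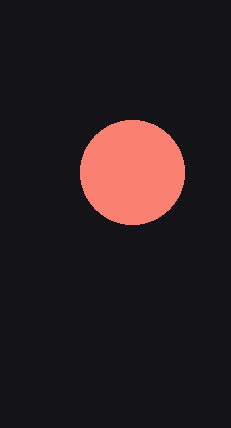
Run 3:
x = 132; y = 172; r = 52; c = 'salmon'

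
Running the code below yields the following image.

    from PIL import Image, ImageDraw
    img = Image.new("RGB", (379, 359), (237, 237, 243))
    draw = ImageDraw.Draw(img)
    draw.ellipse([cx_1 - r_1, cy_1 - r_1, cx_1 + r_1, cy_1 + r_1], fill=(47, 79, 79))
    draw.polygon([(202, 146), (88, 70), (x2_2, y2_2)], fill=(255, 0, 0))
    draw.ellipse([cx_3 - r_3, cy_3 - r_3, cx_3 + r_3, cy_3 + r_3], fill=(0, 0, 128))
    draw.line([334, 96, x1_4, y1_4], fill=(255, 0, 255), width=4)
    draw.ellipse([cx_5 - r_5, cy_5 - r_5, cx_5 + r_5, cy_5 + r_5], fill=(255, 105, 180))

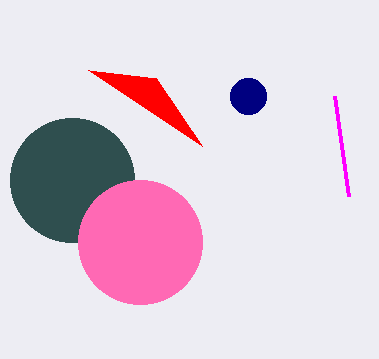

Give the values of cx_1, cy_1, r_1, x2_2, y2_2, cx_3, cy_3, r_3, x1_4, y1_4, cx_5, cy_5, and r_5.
cx_1 = 72, cy_1 = 180, r_1 = 62, x2_2 = 156, y2_2 = 78, cx_3 = 248, cy_3 = 96, r_3 = 18, x1_4 = 348, y1_4 = 196, cx_5 = 140, cy_5 = 242, r_5 = 62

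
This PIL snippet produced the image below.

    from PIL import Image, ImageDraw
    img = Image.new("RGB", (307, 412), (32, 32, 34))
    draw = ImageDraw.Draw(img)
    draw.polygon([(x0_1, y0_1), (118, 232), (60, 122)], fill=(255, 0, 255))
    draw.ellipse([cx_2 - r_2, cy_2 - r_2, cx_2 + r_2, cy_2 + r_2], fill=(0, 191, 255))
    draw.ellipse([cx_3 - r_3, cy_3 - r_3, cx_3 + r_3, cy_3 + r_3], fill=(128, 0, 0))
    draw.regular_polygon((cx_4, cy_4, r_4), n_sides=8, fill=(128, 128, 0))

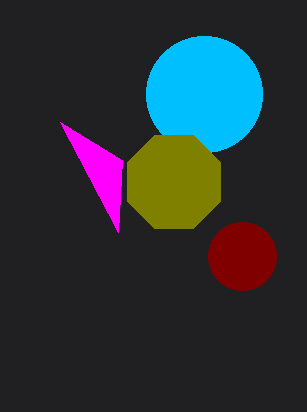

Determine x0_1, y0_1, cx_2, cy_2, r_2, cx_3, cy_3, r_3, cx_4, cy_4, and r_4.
x0_1 = 122
y0_1 = 160
cx_2 = 204
cy_2 = 94
r_2 = 58
cx_3 = 242
cy_3 = 256
r_3 = 34
cx_4 = 174
cy_4 = 182
r_4 = 50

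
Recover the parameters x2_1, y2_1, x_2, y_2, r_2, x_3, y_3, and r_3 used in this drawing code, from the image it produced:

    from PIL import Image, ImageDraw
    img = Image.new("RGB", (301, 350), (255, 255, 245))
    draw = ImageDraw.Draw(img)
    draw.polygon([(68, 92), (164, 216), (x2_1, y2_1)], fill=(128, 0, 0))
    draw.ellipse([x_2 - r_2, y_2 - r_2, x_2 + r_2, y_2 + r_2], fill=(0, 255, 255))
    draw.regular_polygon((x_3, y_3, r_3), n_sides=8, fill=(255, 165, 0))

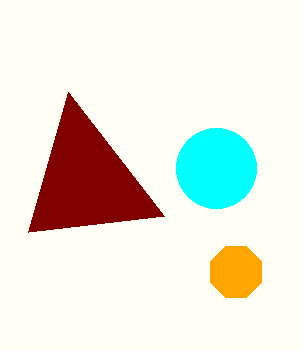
x2_1 = 28, y2_1 = 232, x_2 = 216, y_2 = 168, r_2 = 40, x_3 = 236, y_3 = 272, r_3 = 28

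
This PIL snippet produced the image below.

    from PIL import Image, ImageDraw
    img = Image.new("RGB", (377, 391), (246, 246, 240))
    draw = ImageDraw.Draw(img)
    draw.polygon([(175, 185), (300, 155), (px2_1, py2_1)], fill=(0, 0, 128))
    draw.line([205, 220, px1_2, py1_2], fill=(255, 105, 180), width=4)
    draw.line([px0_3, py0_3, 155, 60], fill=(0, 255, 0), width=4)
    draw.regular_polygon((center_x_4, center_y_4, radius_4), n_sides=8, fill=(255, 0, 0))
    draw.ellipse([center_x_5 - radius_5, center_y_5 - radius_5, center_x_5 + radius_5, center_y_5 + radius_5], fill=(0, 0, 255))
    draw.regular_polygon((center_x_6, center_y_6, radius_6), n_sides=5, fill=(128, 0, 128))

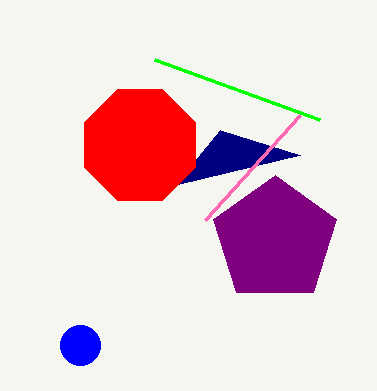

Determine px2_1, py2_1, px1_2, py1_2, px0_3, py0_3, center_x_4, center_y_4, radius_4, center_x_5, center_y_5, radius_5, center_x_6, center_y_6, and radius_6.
px2_1 = 220; py2_1 = 130; px1_2 = 300; py1_2 = 115; px0_3 = 320; py0_3 = 120; center_x_4 = 140; center_y_4 = 145; radius_4 = 60; center_x_5 = 80; center_y_5 = 345; radius_5 = 20; center_x_6 = 275; center_y_6 = 240; radius_6 = 65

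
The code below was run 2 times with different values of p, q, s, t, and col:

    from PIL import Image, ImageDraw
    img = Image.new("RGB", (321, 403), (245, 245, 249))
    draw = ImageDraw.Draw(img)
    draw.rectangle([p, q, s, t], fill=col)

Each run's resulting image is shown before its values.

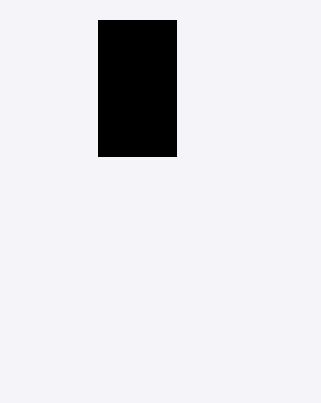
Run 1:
p = 98; q = 20; s = 176; t = 156; col = 'black'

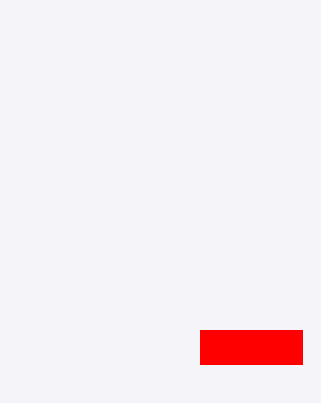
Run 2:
p = 200; q = 330; s = 302; t = 364; col = 'red'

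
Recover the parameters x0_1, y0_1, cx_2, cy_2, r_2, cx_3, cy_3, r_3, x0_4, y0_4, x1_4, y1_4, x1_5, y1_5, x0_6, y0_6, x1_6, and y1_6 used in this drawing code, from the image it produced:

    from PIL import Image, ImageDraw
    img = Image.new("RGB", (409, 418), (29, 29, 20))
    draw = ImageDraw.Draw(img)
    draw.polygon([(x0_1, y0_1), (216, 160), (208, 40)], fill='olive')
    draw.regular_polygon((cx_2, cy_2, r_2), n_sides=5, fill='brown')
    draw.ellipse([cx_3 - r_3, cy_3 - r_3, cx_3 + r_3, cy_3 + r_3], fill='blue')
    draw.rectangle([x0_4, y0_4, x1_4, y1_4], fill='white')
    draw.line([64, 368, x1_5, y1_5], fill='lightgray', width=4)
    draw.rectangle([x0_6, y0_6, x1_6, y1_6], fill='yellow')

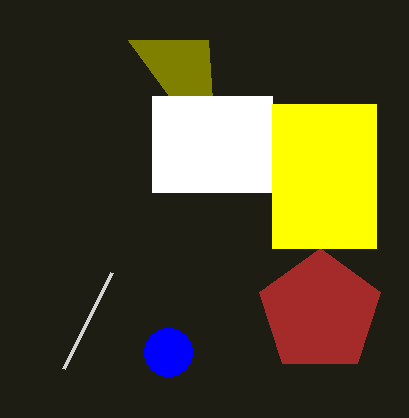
x0_1 = 128; y0_1 = 40; cx_2 = 320; cy_2 = 312; r_2 = 64; cx_3 = 168; cy_3 = 352; r_3 = 24; x0_4 = 152; y0_4 = 96; x1_4 = 272; y1_4 = 192; x1_5 = 112; y1_5 = 272; x0_6 = 272; y0_6 = 104; x1_6 = 376; y1_6 = 248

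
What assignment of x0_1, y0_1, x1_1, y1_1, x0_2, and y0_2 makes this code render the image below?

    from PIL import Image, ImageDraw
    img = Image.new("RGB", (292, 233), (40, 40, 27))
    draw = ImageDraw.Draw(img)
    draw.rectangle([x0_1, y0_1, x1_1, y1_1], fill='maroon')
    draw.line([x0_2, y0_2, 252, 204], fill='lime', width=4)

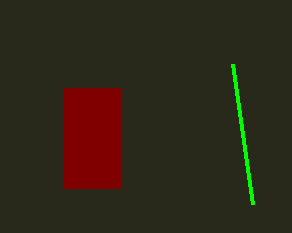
x0_1 = 64; y0_1 = 88; x1_1 = 120; y1_1 = 188; x0_2 = 232; y0_2 = 64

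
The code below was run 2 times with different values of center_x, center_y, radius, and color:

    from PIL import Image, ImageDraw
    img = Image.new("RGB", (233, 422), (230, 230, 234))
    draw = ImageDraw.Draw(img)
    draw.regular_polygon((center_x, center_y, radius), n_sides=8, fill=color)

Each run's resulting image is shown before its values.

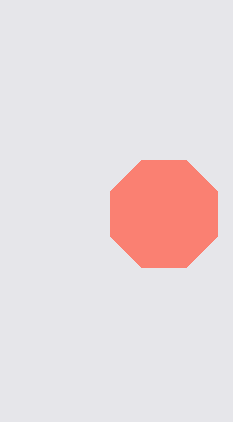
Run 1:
center_x = 164, center_y = 214, radius = 58, color = 'salmon'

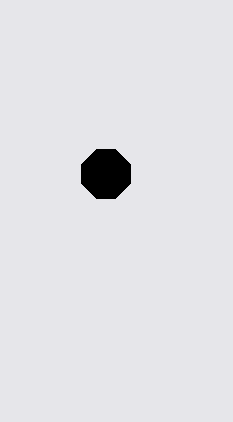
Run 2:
center_x = 106
center_y = 174
radius = 26
color = 'black'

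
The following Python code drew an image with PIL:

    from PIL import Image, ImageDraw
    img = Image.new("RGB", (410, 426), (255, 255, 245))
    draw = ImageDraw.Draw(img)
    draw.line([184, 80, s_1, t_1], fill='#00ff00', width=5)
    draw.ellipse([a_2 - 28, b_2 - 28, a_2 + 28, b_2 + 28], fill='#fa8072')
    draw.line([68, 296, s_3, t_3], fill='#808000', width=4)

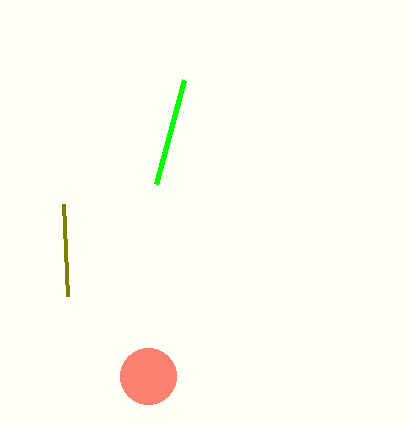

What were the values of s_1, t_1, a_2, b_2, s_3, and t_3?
s_1 = 156; t_1 = 184; a_2 = 148; b_2 = 376; s_3 = 64; t_3 = 204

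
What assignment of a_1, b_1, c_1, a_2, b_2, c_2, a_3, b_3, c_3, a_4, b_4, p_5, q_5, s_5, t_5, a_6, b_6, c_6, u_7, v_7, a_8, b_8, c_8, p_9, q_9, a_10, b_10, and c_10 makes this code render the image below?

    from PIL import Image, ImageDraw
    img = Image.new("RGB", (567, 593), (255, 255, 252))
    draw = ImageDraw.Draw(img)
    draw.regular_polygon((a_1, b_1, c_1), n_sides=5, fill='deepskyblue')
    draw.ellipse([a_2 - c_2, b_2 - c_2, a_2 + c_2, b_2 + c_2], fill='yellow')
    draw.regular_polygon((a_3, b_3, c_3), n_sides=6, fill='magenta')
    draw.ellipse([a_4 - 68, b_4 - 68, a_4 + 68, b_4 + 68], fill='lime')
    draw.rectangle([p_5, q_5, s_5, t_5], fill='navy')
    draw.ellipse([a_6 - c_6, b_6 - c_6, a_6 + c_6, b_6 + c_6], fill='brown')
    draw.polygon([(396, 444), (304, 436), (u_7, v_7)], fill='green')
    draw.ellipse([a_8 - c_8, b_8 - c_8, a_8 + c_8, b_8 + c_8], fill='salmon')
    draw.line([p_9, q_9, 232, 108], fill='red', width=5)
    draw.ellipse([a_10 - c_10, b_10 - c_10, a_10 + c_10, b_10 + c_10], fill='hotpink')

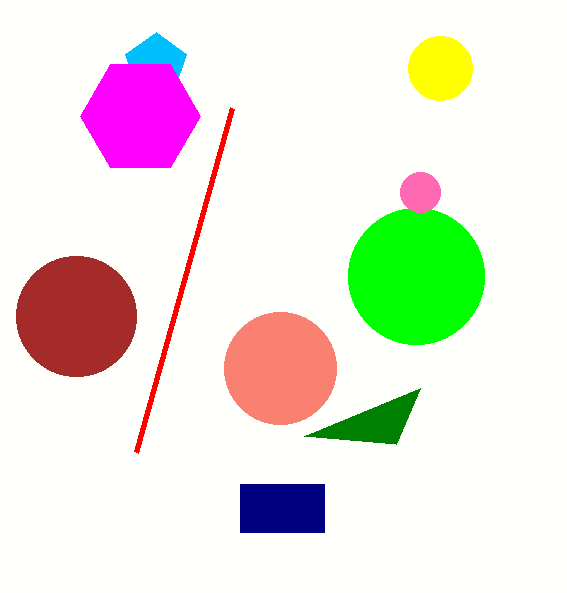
a_1 = 156, b_1 = 64, c_1 = 32, a_2 = 440, b_2 = 68, c_2 = 32, a_3 = 140, b_3 = 116, c_3 = 60, a_4 = 416, b_4 = 276, p_5 = 240, q_5 = 484, s_5 = 324, t_5 = 532, a_6 = 76, b_6 = 316, c_6 = 60, u_7 = 420, v_7 = 388, a_8 = 280, b_8 = 368, c_8 = 56, p_9 = 136, q_9 = 452, a_10 = 420, b_10 = 192, c_10 = 20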